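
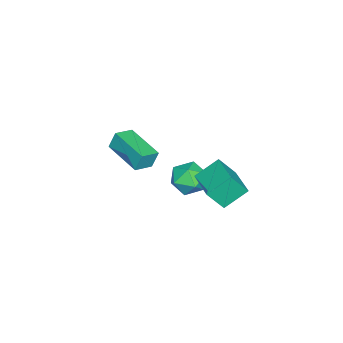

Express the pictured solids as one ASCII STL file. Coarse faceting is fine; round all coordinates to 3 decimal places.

solid 
facet normal -0.235 0.378 0.895
outer loop
vertex 0.349 0.74 -0.993
vertex -0.132 -0.149 -0.744
vertex 0.879 -0.027 -0.53
endloop
endfacet
facet normal 0.377 0.656 0.654
outer loop
vertex 0.349 0.74 -0.993
vertex 0.879 -0.027 -0.53
vertex 1.312 0.505 -1.313
endloop
endfacet
facet normal 0.245 0.969 0.027
outer loop
vertex 0.349 0.74 -0.993
vertex 1.312 0.505 -1.313
vertex 0.568 0.713 -2.011
endloop
endfacet
facet normal -0.449 0.885 -0.120
outer loop
vertex 0.349 0.74 -0.993
vertex 0.568 0.713 -2.011
vertex -0.325 0.308 -1.659
endloop
endfacet
facet normal -0.745 0.520 0.417
outer loop
vertex 0.349 0.74 -0.993
vertex -0.325 0.308 -1.659
vertex -0.132 -0.149 -0.744
endloop
endfacet
facet normal 0.833 0.118 0.541
outer loop
vertex 1.312 0.505 -1.313
vertex 0.879 -0.027 -0.53
vertex 1.425 -0.528 -1.261
endloop
endfacet
facet normal -0.157 -0.329 0.931
outer loop
vertex 0.879 -0.027 -0.53
vertex -0.132 -0.149 -0.744
vertex 0.532 -0.933 -0.909
endloop
endfacet
facet normal -0.982 -0.100 0.158
outer loop
vertex -0.132 -0.149 -0.744
vertex -0.325 0.308 -1.659
vertex -0.212 -0.725 -1.607
endloop
endfacet
facet normal -0.503 0.490 -0.712
outer loop
vertex -0.325 0.308 -1.659
vertex 0.568 0.713 -2.011
vertex 0.221 -0.193 -2.39
endloop
endfacet
facet normal 0.620 0.625 -0.475
outer loop
vertex 0.568 0.713 -2.011
vertex 1.312 0.505 -1.313
vertex 1.232 -0.071 -2.176
endloop
endfacet
facet normal 0.449 -0.885 0.120
outer loop
vertex 0.751 -0.96 -1.927
vertex 1.425 -0.528 -1.261
vertex 0.532 -0.933 -0.909
endloop
endfacet
facet normal -0.245 -0.969 -0.027
outer loop
vertex 0.751 -0.96 -1.927
vertex 0.532 -0.933 -0.909
vertex -0.212 -0.725 -1.607
endloop
endfacet
facet normal -0.377 -0.656 -0.654
outer loop
vertex 0.751 -0.96 -1.927
vertex -0.212 -0.725 -1.607
vertex 0.221 -0.193 -2.39
endloop
endfacet
facet normal 0.235 -0.378 -0.895
outer loop
vertex 0.751 -0.96 -1.927
vertex 0.221 -0.193 -2.39
vertex 1.232 -0.071 -2.176
endloop
endfacet
facet normal 0.745 -0.520 -0.417
outer loop
vertex 0.751 -0.96 -1.927
vertex 1.232 -0.071 -2.176
vertex 1.425 -0.528 -1.261
endloop
endfacet
facet normal 0.503 -0.490 0.712
outer loop
vertex 0.532 -0.933 -0.909
vertex 1.425 -0.528 -1.261
vertex 0.879 -0.027 -0.53
endloop
endfacet
facet normal -0.620 -0.625 0.475
outer loop
vertex -0.212 -0.725 -1.607
vertex 0.532 -0.933 -0.909
vertex -0.132 -0.149 -0.744
endloop
endfacet
facet normal -0.833 -0.118 -0.541
outer loop
vertex 0.221 -0.193 -2.39
vertex -0.212 -0.725 -1.607
vertex -0.325 0.308 -1.659
endloop
endfacet
facet normal 0.157 0.329 -0.931
outer loop
vertex 1.232 -0.071 -2.176
vertex 0.221 -0.193 -2.39
vertex 0.568 0.713 -2.011
endloop
endfacet
facet normal 0.982 0.100 -0.158
outer loop
vertex 1.425 -0.528 -1.261
vertex 1.232 -0.071 -2.176
vertex 1.312 0.505 -1.313
endloop
endfacet
facet normal -0.326 0.499 -0.803
outer loop
vertex -0.237 1.961 -1.006
vertex 1.193 3.126 -0.863
vertex 0.585 1.062 -1.898
endloop
endfacet
facet normal -0.773 -0.630 -0.078
outer loop
vertex 1.047 0.354 -0.757
vertex -0.237 1.961 -1.006
vertex 0.585 1.062 -1.898
endloop
endfacet
facet normal -0.326 0.499 -0.803
outer loop
vertex 0.585 1.062 -1.898
vertex 1.193 3.126 -0.863
vertex 2.015 2.226 -1.755
endloop
endfacet
facet normal 0.544 -0.596 -0.590
outer loop
vertex 2.015 2.226 -1.755
vertex 1.047 0.354 -0.757
vertex 0.585 1.062 -1.898
endloop
endfacet
facet normal -0.545 0.596 0.590
outer loop
vertex -0.237 1.961 -1.006
vertex 1.655 2.418 0.278
vertex 1.193 3.126 -0.863
endloop
endfacet
facet normal -0.773 -0.630 -0.077
outer loop
vertex 0.225 1.254 0.135
vertex -0.237 1.961 -1.006
vertex 1.047 0.354 -0.757
endloop
endfacet
facet normal -0.544 0.596 0.590
outer loop
vertex 0.225 1.254 0.135
vertex 1.655 2.418 0.278
vertex -0.237 1.961 -1.006
endloop
endfacet
facet normal 0.773 0.629 0.077
outer loop
vertex 1.193 3.126 -0.863
vertex 1.655 2.418 0.278
vertex 2.015 2.226 -1.755
endloop
endfacet
facet normal 0.545 -0.596 -0.590
outer loop
vertex 2.477 1.519 -0.614
vertex 1.047 0.354 -0.757
vertex 2.015 2.226 -1.755
endloop
endfacet
facet normal 0.773 0.630 0.077
outer loop
vertex 2.015 2.226 -1.755
vertex 1.655 2.418 0.278
vertex 2.477 1.519 -0.614
endloop
endfacet
facet normal 0.326 -0.499 0.803
outer loop
vertex 2.477 1.519 -0.614
vertex 0.225 1.254 0.135
vertex 1.047 0.354 -0.757
endloop
endfacet
facet normal 0.326 -0.499 0.803
outer loop
vertex 1.655 2.418 0.278
vertex 0.225 1.254 0.135
vertex 2.477 1.519 -0.614
endloop
endfacet
facet normal -0.858 0.437 -0.268
outer loop
vertex -1.908 -4.111 -0.881
vertex -0.833 -2.245 -1.281
vertex -1.752 -4.414 -1.874
endloop
endfacet
facet normal -0.491 -0.852 0.183
outer loop
vertex -0.807 -4.895 -1.579
vertex -1.908 -4.111 -0.881
vertex -1.752 -4.414 -1.874
endloop
endfacet
facet normal -0.858 0.437 -0.270
outer loop
vertex -1.752 -4.414 -1.874
vertex -0.833 -2.245 -1.281
vertex -0.676 -2.549 -2.274
endloop
endfacet
facet normal 0.148 -0.289 -0.946
outer loop
vertex -0.676 -2.549 -2.274
vertex -0.807 -4.895 -1.579
vertex -1.752 -4.414 -1.874
endloop
endfacet
facet normal -0.149 0.288 0.946
outer loop
vertex -1.908 -4.111 -0.881
vertex 0.112 -2.726 -0.986
vertex -0.833 -2.245 -1.281
endloop
endfacet
facet normal -0.490 -0.852 0.183
outer loop
vertex -0.964 -4.591 -0.586
vertex -1.908 -4.111 -0.881
vertex -0.807 -4.895 -1.579
endloop
endfacet
facet normal -0.149 0.289 0.946
outer loop
vertex -0.964 -4.591 -0.586
vertex 0.112 -2.726 -0.986
vertex -1.908 -4.111 -0.881
endloop
endfacet
facet normal 0.491 0.852 -0.183
outer loop
vertex -0.833 -2.245 -1.281
vertex 0.112 -2.726 -0.986
vertex -0.676 -2.549 -2.274
endloop
endfacet
facet normal 0.149 -0.289 -0.946
outer loop
vertex 0.268 -3.029 -1.979
vertex -0.807 -4.895 -1.579
vertex -0.676 -2.549 -2.274
endloop
endfacet
facet normal 0.490 0.852 -0.183
outer loop
vertex -0.676 -2.549 -2.274
vertex 0.112 -2.726 -0.986
vertex 0.268 -3.029 -1.979
endloop
endfacet
facet normal 0.858 -0.437 0.269
outer loop
vertex 0.268 -3.029 -1.979
vertex -0.964 -4.591 -0.586
vertex -0.807 -4.895 -1.579
endloop
endfacet
facet normal 0.858 -0.438 0.268
outer loop
vertex 0.112 -2.726 -0.986
vertex -0.964 -4.591 -0.586
vertex 0.268 -3.029 -1.979
endloop
endfacet

endsolid


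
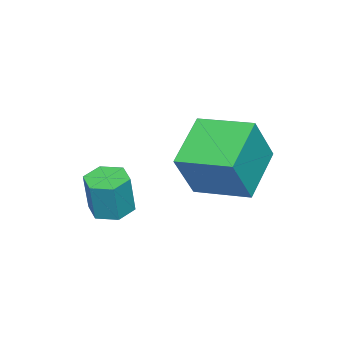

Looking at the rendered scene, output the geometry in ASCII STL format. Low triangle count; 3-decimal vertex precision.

solid 
facet normal -0.890 -0.033 0.456
outer loop
vertex 0.035 -0.667 3.3
vertex 0.097 1.334 3.565
vertex -0.881 -0.405 1.53
endloop
endfacet
facet normal -0.030 -0.991 -0.131
outer loop
vertex 1.023 -0.334 0.555
vertex 0.035 -0.667 3.3
vertex -0.881 -0.405 1.53
endloop
endfacet
facet normal -0.890 -0.033 0.456
outer loop
vertex -0.881 -0.405 1.53
vertex 0.097 1.334 3.565
vertex -0.819 1.597 1.795
endloop
endfacet
facet normal -0.456 0.131 -0.880
outer loop
vertex -0.819 1.597 1.795
vertex 1.023 -0.334 0.555
vertex -0.881 -0.405 1.53
endloop
endfacet
facet normal 0.456 -0.131 0.880
outer loop
vertex 0.035 -0.667 3.3
vertex 2.001 1.405 2.59
vertex 0.097 1.334 3.565
endloop
endfacet
facet normal -0.031 -0.991 -0.131
outer loop
vertex 1.939 -0.597 2.325
vertex 0.035 -0.667 3.3
vertex 1.023 -0.334 0.555
endloop
endfacet
facet normal 0.456 -0.131 0.880
outer loop
vertex 1.939 -0.597 2.325
vertex 2.001 1.405 2.59
vertex 0.035 -0.667 3.3
endloop
endfacet
facet normal 0.030 0.991 0.132
outer loop
vertex 0.097 1.334 3.565
vertex 2.001 1.405 2.59
vertex -0.819 1.597 1.795
endloop
endfacet
facet normal -0.456 0.131 -0.880
outer loop
vertex 1.085 1.667 0.82
vertex 1.023 -0.334 0.555
vertex -0.819 1.597 1.795
endloop
endfacet
facet normal 0.031 0.991 0.131
outer loop
vertex -0.819 1.597 1.795
vertex 2.001 1.405 2.59
vertex 1.085 1.667 0.82
endloop
endfacet
facet normal 0.890 0.033 -0.456
outer loop
vertex 1.085 1.667 0.82
vertex 1.939 -0.597 2.325
vertex 1.023 -0.334 0.555
endloop
endfacet
facet normal 0.890 0.033 -0.456
outer loop
vertex 2.001 1.405 2.59
vertex 1.939 -0.597 2.325
vertex 1.085 1.667 0.82
endloop
endfacet
facet normal -0.200 0.004 -0.980
outer loop
vertex 2.473 -3.073 -0.582
vertex 1.752 -2.847 -0.434
vertex 2.305 -2.323 -0.545
endloop
endfacet
facet normal 0.955 0.224 -0.194
outer loop
vertex 2.473 -3.073 -0.582
vertex 2.305 -2.323 -0.545
vertex 2.789 -3.079 0.966
endloop
endfacet
facet normal 0.955 0.224 -0.194
outer loop
vertex 2.789 -3.079 0.966
vertex 2.305 -2.323 -0.545
vertex 2.621 -2.329 1.004
endloop
endfacet
facet normal 0.200 -0.005 0.980
outer loop
vertex 2.789 -3.079 0.966
vertex 2.621 -2.329 1.004
vertex 2.068 -2.853 1.114
endloop
endfacet
facet normal -0.200 0.004 -0.980
outer loop
vertex 2.305 -2.323 -0.545
vertex 1.752 -2.847 -0.434
vertex 1.584 -2.096 -0.397
endloop
endfacet
facet normal 0.289 0.956 -0.055
outer loop
vertex 2.305 -2.323 -0.545
vertex 1.584 -2.096 -0.397
vertex 2.621 -2.329 1.004
endloop
endfacet
facet normal 0.289 0.956 -0.055
outer loop
vertex 2.621 -2.329 1.004
vertex 1.584 -2.096 -0.397
vertex 1.9 -2.103 1.151
endloop
endfacet
facet normal 0.199 -0.004 0.980
outer loop
vertex 2.621 -2.329 1.004
vertex 1.9 -2.103 1.151
vertex 2.068 -2.853 1.114
endloop
endfacet
facet normal -0.200 0.004 -0.980
outer loop
vertex 1.584 -2.096 -0.397
vertex 1.752 -2.847 -0.434
vertex 1.031 -2.621 -0.286
endloop
endfacet
facet normal -0.667 0.732 0.139
outer loop
vertex 1.584 -2.096 -0.397
vertex 1.031 -2.621 -0.286
vertex 1.9 -2.103 1.151
endloop
endfacet
facet normal -0.666 0.733 0.139
outer loop
vertex 1.9 -2.103 1.151
vertex 1.031 -2.621 -0.286
vertex 1.347 -2.627 1.262
endloop
endfacet
facet normal 0.200 -0.004 0.980
outer loop
vertex 1.9 -2.103 1.151
vertex 1.347 -2.627 1.262
vertex 2.068 -2.853 1.114
endloop
endfacet
facet normal -0.200 0.005 -0.980
outer loop
vertex 1.031 -2.621 -0.286
vertex 1.752 -2.847 -0.434
vertex 1.199 -3.371 -0.324
endloop
endfacet
facet normal -0.955 -0.224 0.194
outer loop
vertex 1.031 -2.621 -0.286
vertex 1.199 -3.371 -0.324
vertex 1.347 -2.627 1.262
endloop
endfacet
facet normal -0.955 -0.224 0.194
outer loop
vertex 1.347 -2.627 1.262
vertex 1.199 -3.371 -0.324
vertex 1.515 -3.377 1.225
endloop
endfacet
facet normal 0.200 -0.004 0.980
outer loop
vertex 1.347 -2.627 1.262
vertex 1.515 -3.377 1.225
vertex 2.068 -2.853 1.114
endloop
endfacet
facet normal -0.199 0.004 -0.980
outer loop
vertex 1.199 -3.371 -0.324
vertex 1.752 -2.847 -0.434
vertex 1.92 -3.597 -0.471
endloop
endfacet
facet normal -0.288 -0.956 0.055
outer loop
vertex 1.199 -3.371 -0.324
vertex 1.92 -3.597 -0.471
vertex 1.515 -3.377 1.225
endloop
endfacet
facet normal -0.290 -0.956 0.055
outer loop
vertex 1.515 -3.377 1.225
vertex 1.92 -3.597 -0.471
vertex 2.236 -3.604 1.077
endloop
endfacet
facet normal 0.200 -0.004 0.980
outer loop
vertex 1.515 -3.377 1.225
vertex 2.236 -3.604 1.077
vertex 2.068 -2.853 1.114
endloop
endfacet
facet normal -0.200 0.004 -0.980
outer loop
vertex 1.92 -3.597 -0.471
vertex 1.752 -2.847 -0.434
vertex 2.473 -3.073 -0.582
endloop
endfacet
facet normal 0.666 -0.733 -0.139
outer loop
vertex 1.92 -3.597 -0.471
vertex 2.473 -3.073 -0.582
vertex 2.236 -3.604 1.077
endloop
endfacet
facet normal 0.667 -0.732 -0.139
outer loop
vertex 2.236 -3.604 1.077
vertex 2.473 -3.073 -0.582
vertex 2.789 -3.079 0.966
endloop
endfacet
facet normal 0.200 -0.004 0.980
outer loop
vertex 2.236 -3.604 1.077
vertex 2.789 -3.079 0.966
vertex 2.068 -2.853 1.114
endloop
endfacet

endsolid


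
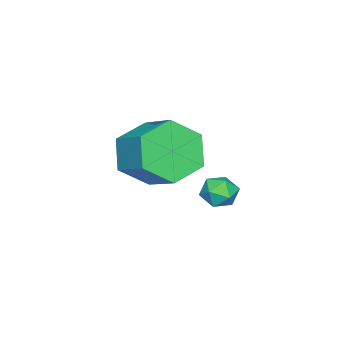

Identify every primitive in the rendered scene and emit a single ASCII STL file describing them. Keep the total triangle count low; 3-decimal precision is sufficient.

solid 
facet normal -0.519 0.466 0.717
outer loop
vertex -2.18 4.262 -1.591
vertex -2.362 3.695 -1.354
vertex -1.823 3.972 -1.144
endloop
endfacet
facet normal 0.046 0.854 0.517
outer loop
vertex -2.18 4.262 -1.591
vertex -1.823 3.972 -1.144
vertex -1.541 4.259 -1.643
endloop
endfacet
facet normal -0.010 0.983 -0.182
outer loop
vertex -2.18 4.262 -1.591
vertex -1.541 4.259 -1.643
vertex -1.905 4.159 -2.162
endloop
endfacet
facet normal -0.611 0.673 -0.416
outer loop
vertex -2.18 4.262 -1.591
vertex -1.905 4.159 -2.162
vertex -2.412 3.81 -1.982
endloop
endfacet
facet normal -0.925 0.355 0.139
outer loop
vertex -2.18 4.262 -1.591
vertex -2.412 3.81 -1.982
vertex -2.362 3.695 -1.354
endloop
endfacet
facet normal 0.632 0.461 0.623
outer loop
vertex -1.541 4.259 -1.643
vertex -1.823 3.972 -1.144
vertex -1.328 3.69 -1.438
endloop
endfacet
facet normal -0.283 -0.165 0.945
outer loop
vertex -1.823 3.972 -1.144
vertex -2.362 3.695 -1.354
vertex -1.835 3.341 -1.258
endloop
endfacet
facet normal -0.938 -0.347 0.011
outer loop
vertex -2.362 3.695 -1.354
vertex -2.412 3.81 -1.982
vertex -2.199 3.241 -1.777
endloop
endfacet
facet normal -0.431 0.168 -0.887
outer loop
vertex -2.412 3.81 -1.982
vertex -1.905 4.159 -2.162
vertex -1.917 3.528 -2.276
endloop
endfacet
facet normal 0.542 0.669 -0.509
outer loop
vertex -1.905 4.159 -2.162
vertex -1.541 4.259 -1.643
vertex -1.378 3.805 -2.066
endloop
endfacet
facet normal 0.611 -0.673 0.416
outer loop
vertex -1.56 3.238 -1.829
vertex -1.328 3.69 -1.438
vertex -1.835 3.341 -1.258
endloop
endfacet
facet normal 0.010 -0.983 0.182
outer loop
vertex -1.56 3.238 -1.829
vertex -1.835 3.341 -1.258
vertex -2.199 3.241 -1.777
endloop
endfacet
facet normal -0.046 -0.854 -0.517
outer loop
vertex -1.56 3.238 -1.829
vertex -2.199 3.241 -1.777
vertex -1.917 3.528 -2.276
endloop
endfacet
facet normal 0.519 -0.466 -0.717
outer loop
vertex -1.56 3.238 -1.829
vertex -1.917 3.528 -2.276
vertex -1.378 3.805 -2.066
endloop
endfacet
facet normal 0.925 -0.355 -0.139
outer loop
vertex -1.56 3.238 -1.829
vertex -1.378 3.805 -2.066
vertex -1.328 3.69 -1.438
endloop
endfacet
facet normal 0.431 -0.168 0.887
outer loop
vertex -1.835 3.341 -1.258
vertex -1.328 3.69 -1.438
vertex -1.823 3.972 -1.144
endloop
endfacet
facet normal -0.542 -0.669 0.509
outer loop
vertex -2.199 3.241 -1.777
vertex -1.835 3.341 -1.258
vertex -2.362 3.695 -1.354
endloop
endfacet
facet normal -0.632 -0.461 -0.623
outer loop
vertex -1.917 3.528 -2.276
vertex -2.199 3.241 -1.777
vertex -2.412 3.81 -1.982
endloop
endfacet
facet normal 0.283 0.165 -0.945
outer loop
vertex -1.378 3.805 -2.066
vertex -1.917 3.528 -2.276
vertex -1.905 4.159 -2.162
endloop
endfacet
facet normal 0.938 0.347 -0.011
outer loop
vertex -1.328 3.69 -1.438
vertex -1.378 3.805 -2.066
vertex -1.541 4.259 -1.643
endloop
endfacet
facet normal -0.425 -0.763 -0.486
outer loop
vertex 0.922 2.986 -0.133
vertex 0.45 2.659 0.793
vertex -0.064 3.362 0.139
endloop
endfacet
facet normal -0.023 0.546 -0.837
outer loop
vertex 0.922 2.986 -0.133
vertex -0.064 3.362 0.139
vertex 1.582 4.168 0.62
endloop
endfacet
facet normal -0.022 0.546 -0.838
outer loop
vertex 1.582 4.168 0.62
vertex -0.064 3.362 0.139
vertex 0.596 4.545 0.892
endloop
endfacet
facet normal 0.426 0.763 0.486
outer loop
vertex 1.582 4.168 0.62
vertex 0.596 4.545 0.892
vertex 1.11 3.841 1.547
endloop
endfacet
facet normal -0.425 -0.763 -0.486
outer loop
vertex -0.064 3.362 0.139
vertex 0.45 2.659 0.793
vertex -0.536 3.035 1.065
endloop
endfacet
facet normal -0.795 0.572 -0.203
outer loop
vertex -0.064 3.362 0.139
vertex -0.536 3.035 1.065
vertex 0.596 4.545 0.892
endloop
endfacet
facet normal -0.795 0.572 -0.203
outer loop
vertex 0.596 4.545 0.892
vertex -0.536 3.035 1.065
vertex 0.124 4.218 1.819
endloop
endfacet
facet normal 0.426 0.763 0.486
outer loop
vertex 0.596 4.545 0.892
vertex 0.124 4.218 1.819
vertex 1.11 3.841 1.547
endloop
endfacet
facet normal -0.425 -0.764 -0.486
outer loop
vertex -0.536 3.035 1.065
vertex 0.45 2.659 0.793
vertex -0.022 2.332 1.72
endloop
endfacet
facet normal -0.772 0.026 0.635
outer loop
vertex -0.536 3.035 1.065
vertex -0.022 2.332 1.72
vertex 0.124 4.218 1.819
endloop
endfacet
facet normal -0.772 0.026 0.635
outer loop
vertex 0.124 4.218 1.819
vertex -0.022 2.332 1.72
vertex 0.638 3.514 2.473
endloop
endfacet
facet normal 0.426 0.763 0.486
outer loop
vertex 0.124 4.218 1.819
vertex 0.638 3.514 2.473
vertex 1.11 3.841 1.547
endloop
endfacet
facet normal -0.426 -0.763 -0.486
outer loop
vertex -0.022 2.332 1.72
vertex 0.45 2.659 0.793
vertex 0.964 1.955 1.448
endloop
endfacet
facet normal 0.022 -0.546 0.838
outer loop
vertex -0.022 2.332 1.72
vertex 0.964 1.955 1.448
vertex 0.638 3.514 2.473
endloop
endfacet
facet normal 0.023 -0.546 0.838
outer loop
vertex 0.638 3.514 2.473
vertex 0.964 1.955 1.448
vertex 1.624 3.138 2.201
endloop
endfacet
facet normal 0.425 0.763 0.486
outer loop
vertex 0.638 3.514 2.473
vertex 1.624 3.138 2.201
vertex 1.11 3.841 1.547
endloop
endfacet
facet normal -0.426 -0.763 -0.486
outer loop
vertex 0.964 1.955 1.448
vertex 0.45 2.659 0.793
vertex 1.436 2.282 0.521
endloop
endfacet
facet normal 0.795 -0.572 0.203
outer loop
vertex 0.964 1.955 1.448
vertex 1.436 2.282 0.521
vertex 1.624 3.138 2.201
endloop
endfacet
facet normal 0.794 -0.572 0.203
outer loop
vertex 1.624 3.138 2.201
vertex 1.436 2.282 0.521
vertex 2.096 3.465 1.275
endloop
endfacet
facet normal 0.425 0.763 0.486
outer loop
vertex 1.624 3.138 2.201
vertex 2.096 3.465 1.275
vertex 1.11 3.841 1.547
endloop
endfacet
facet normal -0.426 -0.763 -0.486
outer loop
vertex 1.436 2.282 0.521
vertex 0.45 2.659 0.793
vertex 0.922 2.986 -0.133
endloop
endfacet
facet normal 0.772 -0.026 -0.635
outer loop
vertex 1.436 2.282 0.521
vertex 0.922 2.986 -0.133
vertex 2.096 3.465 1.275
endloop
endfacet
facet normal 0.772 -0.027 -0.635
outer loop
vertex 2.096 3.465 1.275
vertex 0.922 2.986 -0.133
vertex 1.582 4.168 0.62
endloop
endfacet
facet normal 0.425 0.764 0.486
outer loop
vertex 2.096 3.465 1.275
vertex 1.582 4.168 0.62
vertex 1.11 3.841 1.547
endloop
endfacet

endsolid


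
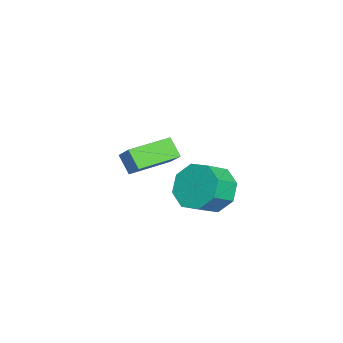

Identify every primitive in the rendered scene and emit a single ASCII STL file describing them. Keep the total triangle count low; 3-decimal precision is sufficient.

solid 
facet normal -0.558 -0.496 -0.665
outer loop
vertex -2.109 -3.821 1.694
vertex -3.332 -2.544 1.767
vertex -1.681 -3.373 1.001
endloop
endfacet
facet normal 0.691 -0.722 -0.040
outer loop
vertex -1.168 -2.916 1.613
vertex -2.109 -3.821 1.694
vertex -1.681 -3.373 1.001
endloop
endfacet
facet normal -0.558 -0.496 -0.666
outer loop
vertex -1.681 -3.373 1.001
vertex -3.332 -2.544 1.767
vertex -2.904 -2.095 1.074
endloop
endfacet
facet normal 0.460 0.482 -0.746
outer loop
vertex -2.904 -2.095 1.074
vertex -1.168 -2.916 1.613
vertex -1.681 -3.373 1.001
endloop
endfacet
facet normal -0.459 -0.483 0.746
outer loop
vertex -2.109 -3.821 1.694
vertex -2.819 -2.087 2.379
vertex -3.332 -2.544 1.767
endloop
endfacet
facet normal 0.691 -0.722 -0.041
outer loop
vertex -1.596 -3.365 2.306
vertex -2.109 -3.821 1.694
vertex -1.168 -2.916 1.613
endloop
endfacet
facet normal -0.460 -0.483 0.745
outer loop
vertex -1.596 -3.365 2.306
vertex -2.819 -2.087 2.379
vertex -2.109 -3.821 1.694
endloop
endfacet
facet normal -0.691 0.722 0.041
outer loop
vertex -3.332 -2.544 1.767
vertex -2.819 -2.087 2.379
vertex -2.904 -2.095 1.074
endloop
endfacet
facet normal 0.460 0.483 -0.745
outer loop
vertex -2.391 -1.639 1.686
vertex -1.168 -2.916 1.613
vertex -2.904 -2.095 1.074
endloop
endfacet
facet normal -0.690 0.722 0.041
outer loop
vertex -2.904 -2.095 1.074
vertex -2.819 -2.087 2.379
vertex -2.391 -1.639 1.686
endloop
endfacet
facet normal 0.558 0.496 0.666
outer loop
vertex -2.391 -1.639 1.686
vertex -1.596 -3.365 2.306
vertex -1.168 -2.916 1.613
endloop
endfacet
facet normal 0.558 0.496 0.665
outer loop
vertex -2.819 -2.087 2.379
vertex -1.596 -3.365 2.306
vertex -2.391 -1.639 1.686
endloop
endfacet
facet normal -0.683 0.515 -0.517
outer loop
vertex 1.377 -0.298 1.388
vertex 1.045 0.098 2.221
vertex 1.728 0.342 1.562
endloop
endfacet
facet normal 0.561 -0.084 -0.824
outer loop
vertex 1.377 -0.298 1.388
vertex 1.728 0.342 1.562
vertex 2.088 -0.834 1.927
endloop
endfacet
facet normal 0.560 -0.084 -0.824
outer loop
vertex 2.088 -0.834 1.927
vertex 1.728 0.342 1.562
vertex 2.439 -0.194 2.1
endloop
endfacet
facet normal 0.683 -0.515 0.518
outer loop
vertex 2.088 -0.834 1.927
vertex 2.439 -0.194 2.1
vertex 1.755 -0.438 2.759
endloop
endfacet
facet normal -0.683 0.515 -0.518
outer loop
vertex 1.728 0.342 1.562
vertex 1.045 0.098 2.221
vertex 1.678 0.839 2.122
endloop
endfacet
facet normal 0.727 0.544 -0.418
outer loop
vertex 1.728 0.342 1.562
vertex 1.678 0.839 2.122
vertex 2.439 -0.194 2.1
endloop
endfacet
facet normal 0.727 0.544 -0.418
outer loop
vertex 2.439 -0.194 2.1
vertex 1.678 0.839 2.122
vertex 2.389 0.303 2.66
endloop
endfacet
facet normal 0.683 -0.515 0.518
outer loop
vertex 2.439 -0.194 2.1
vertex 2.389 0.303 2.66
vertex 1.755 -0.438 2.759
endloop
endfacet
facet normal -0.683 0.515 -0.518
outer loop
vertex 1.678 0.839 2.122
vertex 1.045 0.098 2.221
vertex 1.258 0.902 2.739
endloop
endfacet
facet normal 0.468 0.853 0.231
outer loop
vertex 1.678 0.839 2.122
vertex 1.258 0.902 2.739
vertex 2.389 0.303 2.66
endloop
endfacet
facet normal 0.468 0.853 0.232
outer loop
vertex 2.389 0.303 2.66
vertex 1.258 0.902 2.739
vertex 1.968 0.366 3.278
endloop
endfacet
facet normal 0.683 -0.515 0.518
outer loop
vertex 2.389 0.303 2.66
vertex 1.968 0.366 3.278
vertex 1.755 -0.438 2.759
endloop
endfacet
facet normal -0.683 0.515 -0.518
outer loop
vertex 1.258 0.902 2.739
vertex 1.045 0.098 2.221
vertex 0.712 0.494 3.053
endloop
endfacet
facet normal -0.066 0.663 0.746
outer loop
vertex 1.258 0.902 2.739
vertex 0.712 0.494 3.053
vertex 1.968 0.366 3.278
endloop
endfacet
facet normal -0.066 0.663 0.746
outer loop
vertex 1.968 0.366 3.278
vertex 0.712 0.494 3.053
vertex 1.423 -0.042 3.592
endloop
endfacet
facet normal 0.684 -0.515 0.517
outer loop
vertex 1.968 0.366 3.278
vertex 1.423 -0.042 3.592
vertex 1.755 -0.438 2.759
endloop
endfacet
facet normal -0.683 0.515 -0.518
outer loop
vertex 0.712 0.494 3.053
vertex 1.045 0.098 2.221
vertex 0.361 -0.146 2.88
endloop
endfacet
facet normal -0.561 0.085 0.824
outer loop
vertex 0.712 0.494 3.053
vertex 0.361 -0.146 2.88
vertex 1.423 -0.042 3.592
endloop
endfacet
facet normal -0.561 0.083 0.824
outer loop
vertex 1.423 -0.042 3.592
vertex 0.361 -0.146 2.88
vertex 1.072 -0.682 3.418
endloop
endfacet
facet normal 0.683 -0.515 0.517
outer loop
vertex 1.423 -0.042 3.592
vertex 1.072 -0.682 3.418
vertex 1.755 -0.438 2.759
endloop
endfacet
facet normal -0.683 0.515 -0.518
outer loop
vertex 0.361 -0.146 2.88
vertex 1.045 0.098 2.221
vertex 0.411 -0.643 2.32
endloop
endfacet
facet normal -0.727 -0.544 0.418
outer loop
vertex 0.361 -0.146 2.88
vertex 0.411 -0.643 2.32
vertex 1.072 -0.682 3.418
endloop
endfacet
facet normal -0.727 -0.544 0.418
outer loop
vertex 1.072 -0.682 3.418
vertex 0.411 -0.643 2.32
vertex 1.122 -1.179 2.858
endloop
endfacet
facet normal 0.683 -0.515 0.518
outer loop
vertex 1.072 -0.682 3.418
vertex 1.122 -1.179 2.858
vertex 1.755 -0.438 2.759
endloop
endfacet
facet normal -0.683 0.515 -0.518
outer loop
vertex 0.411 -0.643 2.32
vertex 1.045 0.098 2.221
vertex 0.832 -0.706 1.702
endloop
endfacet
facet normal -0.468 -0.853 -0.232
outer loop
vertex 0.411 -0.643 2.32
vertex 0.832 -0.706 1.702
vertex 1.122 -1.179 2.858
endloop
endfacet
facet normal -0.468 -0.853 -0.232
outer loop
vertex 1.122 -1.179 2.858
vertex 0.832 -0.706 1.702
vertex 1.542 -1.242 2.241
endloop
endfacet
facet normal 0.683 -0.515 0.518
outer loop
vertex 1.122 -1.179 2.858
vertex 1.542 -1.242 2.241
vertex 1.755 -0.438 2.759
endloop
endfacet
facet normal -0.684 0.515 -0.517
outer loop
vertex 0.832 -0.706 1.702
vertex 1.045 0.098 2.221
vertex 1.377 -0.298 1.388
endloop
endfacet
facet normal 0.066 -0.663 -0.746
outer loop
vertex 0.832 -0.706 1.702
vertex 1.377 -0.298 1.388
vertex 1.542 -1.242 2.241
endloop
endfacet
facet normal 0.066 -0.663 -0.746
outer loop
vertex 1.542 -1.242 2.241
vertex 1.377 -0.298 1.388
vertex 2.088 -0.834 1.927
endloop
endfacet
facet normal 0.683 -0.515 0.518
outer loop
vertex 1.542 -1.242 2.241
vertex 2.088 -0.834 1.927
vertex 1.755 -0.438 2.759
endloop
endfacet

endsolid


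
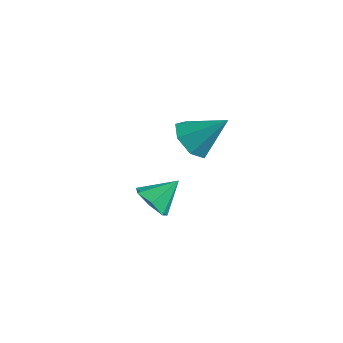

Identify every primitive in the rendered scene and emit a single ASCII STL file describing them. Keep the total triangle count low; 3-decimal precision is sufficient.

solid 
facet normal -0.327 -0.731 -0.599
outer loop
vertex -2.517 -5.033 -1.809
vertex -2.898 -4.486 -2.269
vertex -2.141 -4.767 -2.339
endloop
endfacet
facet normal 0.840 -0.147 0.522
outer loop
vertex -2.517 -5.033 -1.809
vertex -2.141 -4.767 -2.339
vertex -2.462 -3.514 -1.471
endloop
endfacet
facet normal -0.326 -0.730 -0.601
outer loop
vertex -2.141 -4.767 -2.339
vertex -2.898 -4.486 -2.269
vertex -2.334 -4.288 -2.816
endloop
endfacet
facet normal 0.950 0.301 -0.083
outer loop
vertex -2.141 -4.767 -2.339
vertex -2.334 -4.288 -2.816
vertex -2.462 -3.514 -1.471
endloop
endfacet
facet normal -0.326 -0.730 -0.600
outer loop
vertex -2.334 -4.288 -2.816
vertex -2.898 -4.486 -2.269
vertex -2.952 -3.959 -2.881
endloop
endfacet
facet normal 0.462 0.787 -0.409
outer loop
vertex -2.334 -4.288 -2.816
vertex -2.952 -3.959 -2.881
vertex -2.462 -3.514 -1.471
endloop
endfacet
facet normal -0.327 -0.730 -0.600
outer loop
vertex -2.952 -3.959 -2.881
vertex -2.898 -4.486 -2.269
vertex -3.528 -4.026 -2.485
endloop
endfacet
facet normal -0.254 0.944 -0.210
outer loop
vertex -2.952 -3.959 -2.881
vertex -3.528 -4.026 -2.485
vertex -2.462 -3.514 -1.471
endloop
endfacet
facet normal -0.328 -0.730 -0.599
outer loop
vertex -3.528 -4.026 -2.485
vertex -2.898 -4.486 -2.269
vertex -3.63 -4.439 -1.926
endloop
endfacet
facet normal -0.661 0.656 0.364
outer loop
vertex -3.528 -4.026 -2.485
vertex -3.63 -4.439 -1.926
vertex -2.462 -3.514 -1.471
endloop
endfacet
facet normal -0.328 -0.730 -0.599
outer loop
vertex -3.63 -4.439 -1.926
vertex -2.898 -4.486 -2.269
vertex -3.18 -4.888 -1.625
endloop
endfacet
facet normal -0.452 0.138 0.881
outer loop
vertex -3.63 -4.439 -1.926
vertex -3.18 -4.888 -1.625
vertex -2.462 -3.514 -1.471
endloop
endfacet
facet normal -0.326 -0.731 -0.599
outer loop
vertex -3.18 -4.888 -1.625
vertex -2.898 -4.486 -2.269
vertex -2.517 -5.033 -1.809
endloop
endfacet
facet normal 0.216 -0.220 0.951
outer loop
vertex -3.18 -4.888 -1.625
vertex -2.517 -5.033 -1.809
vertex -2.462 -3.514 -1.471
endloop
endfacet
facet normal -0.598 -0.439 -0.671
outer loop
vertex -0.913 -4.771 1.766
vertex -1.427 -4.068 1.764
vertex -0.738 -4.238 1.261
endloop
endfacet
facet normal 0.951 -0.310 0.002
outer loop
vertex -0.913 -4.771 1.766
vertex -0.738 -4.238 1.261
vertex -0.453 -3.352 2.856
endloop
endfacet
facet normal -0.598 -0.440 -0.670
outer loop
vertex -0.738 -4.238 1.261
vertex -1.427 -4.068 1.764
vertex -1.081 -3.578 1.134
endloop
endfacet
facet normal 0.854 0.375 -0.361
outer loop
vertex -0.738 -4.238 1.261
vertex -1.081 -3.578 1.134
vertex -0.453 -3.352 2.856
endloop
endfacet
facet normal -0.597 -0.440 -0.670
outer loop
vertex -1.081 -3.578 1.134
vertex -1.427 -4.068 1.764
vertex -1.685 -3.287 1.481
endloop
endfacet
facet normal 0.310 0.922 -0.234
outer loop
vertex -1.081 -3.578 1.134
vertex -1.685 -3.287 1.481
vertex -0.453 -3.352 2.856
endloop
endfacet
facet normal -0.597 -0.440 -0.671
outer loop
vertex -1.685 -3.287 1.481
vertex -1.427 -4.068 1.764
vertex -2.095 -3.585 2.041
endloop
endfacet
facet normal -0.273 0.918 0.288
outer loop
vertex -1.685 -3.287 1.481
vertex -2.095 -3.585 2.041
vertex -0.453 -3.352 2.856
endloop
endfacet
facet normal -0.597 -0.440 -0.671
outer loop
vertex -2.095 -3.585 2.041
vertex -1.427 -4.068 1.764
vertex -2.001 -4.247 2.392
endloop
endfacet
facet normal -0.455 0.366 0.812
outer loop
vertex -2.095 -3.585 2.041
vertex -2.001 -4.247 2.392
vertex -0.453 -3.352 2.856
endloop
endfacet
facet normal -0.597 -0.440 -0.671
outer loop
vertex -2.001 -4.247 2.392
vertex -1.427 -4.068 1.764
vertex -1.476 -4.774 2.27
endloop
endfacet
facet normal -0.099 -0.317 0.943
outer loop
vertex -2.001 -4.247 2.392
vertex -1.476 -4.774 2.27
vertex -0.453 -3.352 2.856
endloop
endfacet
facet normal -0.598 -0.439 -0.671
outer loop
vertex -1.476 -4.774 2.27
vertex -1.427 -4.068 1.764
vertex -0.913 -4.771 1.766
endloop
endfacet
facet normal 0.526 -0.619 0.584
outer loop
vertex -1.476 -4.774 2.27
vertex -0.913 -4.771 1.766
vertex -0.453 -3.352 2.856
endloop
endfacet

endsolid


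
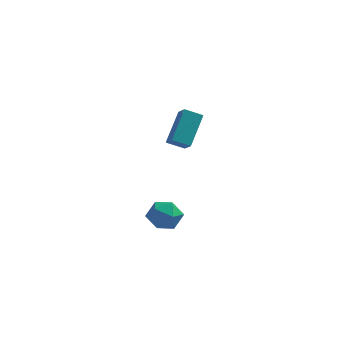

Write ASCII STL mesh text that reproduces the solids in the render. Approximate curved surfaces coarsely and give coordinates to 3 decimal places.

solid 
facet normal -0.876 -0.211 0.434
outer loop
vertex 2.007 1.942 2.776
vertex 2.333 3.338 4.112
vertex 1.617 2.517 2.269
endloop
endfacet
facet normal -0.166 -0.713 -0.681
outer loop
vertex 2.467 2.722 1.848
vertex 2.007 1.942 2.776
vertex 1.617 2.517 2.269
endloop
endfacet
facet normal -0.876 -0.211 0.434
outer loop
vertex 1.617 2.517 2.269
vertex 2.333 3.338 4.112
vertex 1.943 3.914 3.605
endloop
endfacet
facet normal -0.453 0.669 -0.589
outer loop
vertex 1.943 3.914 3.605
vertex 2.467 2.722 1.848
vertex 1.617 2.517 2.269
endloop
endfacet
facet normal 0.453 -0.669 0.589
outer loop
vertex 2.007 1.942 2.776
vertex 3.183 3.543 3.691
vertex 2.333 3.338 4.112
endloop
endfacet
facet normal -0.167 -0.713 -0.682
outer loop
vertex 2.857 2.146 2.355
vertex 2.007 1.942 2.776
vertex 2.467 2.722 1.848
endloop
endfacet
facet normal 0.453 -0.669 0.589
outer loop
vertex 2.857 2.146 2.355
vertex 3.183 3.543 3.691
vertex 2.007 1.942 2.776
endloop
endfacet
facet normal 0.166 0.712 0.682
outer loop
vertex 2.333 3.338 4.112
vertex 3.183 3.543 3.691
vertex 1.943 3.914 3.605
endloop
endfacet
facet normal -0.452 0.669 -0.589
outer loop
vertex 2.793 4.118 3.184
vertex 2.467 2.722 1.848
vertex 1.943 3.914 3.605
endloop
endfacet
facet normal 0.166 0.713 0.681
outer loop
vertex 1.943 3.914 3.605
vertex 3.183 3.543 3.691
vertex 2.793 4.118 3.184
endloop
endfacet
facet normal 0.876 0.211 -0.434
outer loop
vertex 2.793 4.118 3.184
vertex 2.857 2.146 2.355
vertex 2.467 2.722 1.848
endloop
endfacet
facet normal 0.876 0.211 -0.434
outer loop
vertex 3.183 3.543 3.691
vertex 2.857 2.146 2.355
vertex 2.793 4.118 3.184
endloop
endfacet
facet normal 0.037 0.926 -0.376
outer loop
vertex 2.928 -2.18 -0.09
vertex 2.104 -2.022 0.218
vertex 2.814 -1.842 0.73
endloop
endfacet
facet normal 0.688 0.699 -0.193
outer loop
vertex 2.928 -2.18 -0.09
vertex 2.814 -1.842 0.73
vertex 3.424 -2.481 0.59
endloop
endfacet
facet normal 0.824 0.100 -0.557
outer loop
vertex 2.928 -2.18 -0.09
vertex 3.424 -2.481 0.59
vertex 3.09 -3.055 -0.008
endloop
endfacet
facet normal 0.257 -0.043 -0.965
outer loop
vertex 2.928 -2.18 -0.09
vertex 3.09 -3.055 -0.008
vertex 2.274 -2.771 -0.238
endloop
endfacet
facet normal -0.229 0.468 -0.854
outer loop
vertex 2.928 -2.18 -0.09
vertex 2.274 -2.771 -0.238
vertex 2.104 -2.022 0.218
endloop
endfacet
facet normal 0.678 0.537 0.503
outer loop
vertex 3.424 -2.481 0.59
vertex 2.814 -1.842 0.73
vertex 2.906 -2.509 1.318
endloop
endfacet
facet normal -0.377 0.903 0.205
outer loop
vertex 2.814 -1.842 0.73
vertex 2.104 -2.022 0.218
vertex 2.09 -2.225 1.088
endloop
endfacet
facet normal -0.807 0.163 -0.568
outer loop
vertex 2.104 -2.022 0.218
vertex 2.274 -2.771 -0.238
vertex 1.756 -2.799 0.49
endloop
endfacet
facet normal -0.020 -0.663 -0.749
outer loop
vertex 2.274 -2.771 -0.238
vertex 3.09 -3.055 -0.008
vertex 2.366 -3.438 0.35
endloop
endfacet
facet normal 0.898 -0.432 -0.086
outer loop
vertex 3.09 -3.055 -0.008
vertex 3.424 -2.481 0.59
vertex 3.076 -3.258 0.862
endloop
endfacet
facet normal -0.257 0.043 0.965
outer loop
vertex 2.252 -3.1 1.17
vertex 2.906 -2.509 1.318
vertex 2.09 -2.225 1.088
endloop
endfacet
facet normal -0.824 -0.100 0.557
outer loop
vertex 2.252 -3.1 1.17
vertex 2.09 -2.225 1.088
vertex 1.756 -2.799 0.49
endloop
endfacet
facet normal -0.688 -0.699 0.193
outer loop
vertex 2.252 -3.1 1.17
vertex 1.756 -2.799 0.49
vertex 2.366 -3.438 0.35
endloop
endfacet
facet normal -0.037 -0.926 0.376
outer loop
vertex 2.252 -3.1 1.17
vertex 2.366 -3.438 0.35
vertex 3.076 -3.258 0.862
endloop
endfacet
facet normal 0.229 -0.468 0.854
outer loop
vertex 2.252 -3.1 1.17
vertex 3.076 -3.258 0.862
vertex 2.906 -2.509 1.318
endloop
endfacet
facet normal 0.020 0.663 0.749
outer loop
vertex 2.09 -2.225 1.088
vertex 2.906 -2.509 1.318
vertex 2.814 -1.842 0.73
endloop
endfacet
facet normal -0.898 0.432 0.086
outer loop
vertex 1.756 -2.799 0.49
vertex 2.09 -2.225 1.088
vertex 2.104 -2.022 0.218
endloop
endfacet
facet normal -0.678 -0.537 -0.503
outer loop
vertex 2.366 -3.438 0.35
vertex 1.756 -2.799 0.49
vertex 2.274 -2.771 -0.238
endloop
endfacet
facet normal 0.377 -0.903 -0.205
outer loop
vertex 3.076 -3.258 0.862
vertex 2.366 -3.438 0.35
vertex 3.09 -3.055 -0.008
endloop
endfacet
facet normal 0.807 -0.163 0.568
outer loop
vertex 2.906 -2.509 1.318
vertex 3.076 -3.258 0.862
vertex 3.424 -2.481 0.59
endloop
endfacet

endsolid


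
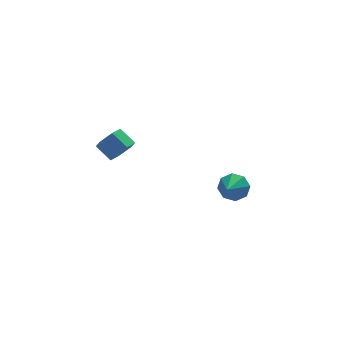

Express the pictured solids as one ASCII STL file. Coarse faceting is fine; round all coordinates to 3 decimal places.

solid 
facet normal 0.470 0.734 -0.490
outer loop
vertex 4.058 0.505 -3.863
vertex 3.282 0.871 -4.058
vertex 3.856 0.946 -3.396
endloop
endfacet
facet normal 0.507 -0.506 0.698
outer loop
vertex 4.058 0.505 -3.863
vertex 3.856 0.946 -3.396
vertex 2.578 -0.231 -3.322
endloop
endfacet
facet normal 0.469 0.735 -0.490
outer loop
vertex 3.856 0.946 -3.396
vertex 3.282 0.871 -4.058
vertex 3.318 1.343 -3.316
endloop
endfacet
facet normal 0.108 -0.054 0.993
outer loop
vertex 3.856 0.946 -3.396
vertex 3.318 1.343 -3.316
vertex 2.578 -0.231 -3.322
endloop
endfacet
facet normal 0.468 0.735 -0.490
outer loop
vertex 3.318 1.343 -3.316
vertex 3.282 0.871 -4.058
vertex 2.758 1.463 -3.671
endloop
endfacet
facet normal -0.487 0.226 0.844
outer loop
vertex 3.318 1.343 -3.316
vertex 2.758 1.463 -3.671
vertex 2.578 -0.231 -3.322
endloop
endfacet
facet normal 0.469 0.735 -0.490
outer loop
vertex 2.758 1.463 -3.671
vertex 3.282 0.871 -4.058
vertex 2.505 1.237 -4.252
endloop
endfacet
facet normal -0.926 0.168 0.338
outer loop
vertex 2.758 1.463 -3.671
vertex 2.505 1.237 -4.252
vertex 2.578 -0.231 -3.322
endloop
endfacet
facet normal 0.469 0.735 -0.490
outer loop
vertex 2.505 1.237 -4.252
vertex 3.282 0.871 -4.058
vertex 2.707 0.796 -4.72
endloop
endfacet
facet normal -0.954 -0.193 -0.230
outer loop
vertex 2.505 1.237 -4.252
vertex 2.707 0.796 -4.72
vertex 2.578 -0.231 -3.322
endloop
endfacet
facet normal 0.469 0.734 -0.491
outer loop
vertex 2.707 0.796 -4.72
vertex 3.282 0.871 -4.058
vertex 3.245 0.399 -4.8
endloop
endfacet
facet normal -0.554 -0.645 -0.525
outer loop
vertex 2.707 0.796 -4.72
vertex 3.245 0.399 -4.8
vertex 2.578 -0.231 -3.322
endloop
endfacet
facet normal 0.468 0.735 -0.491
outer loop
vertex 3.245 0.399 -4.8
vertex 3.282 0.871 -4.058
vertex 3.805 0.279 -4.445
endloop
endfacet
facet normal 0.040 -0.926 -0.376
outer loop
vertex 3.245 0.399 -4.8
vertex 3.805 0.279 -4.445
vertex 2.578 -0.231 -3.322
endloop
endfacet
facet normal 0.470 0.735 -0.489
outer loop
vertex 3.805 0.279 -4.445
vertex 3.282 0.871 -4.058
vertex 4.058 0.505 -3.863
endloop
endfacet
facet normal 0.479 -0.868 0.129
outer loop
vertex 3.805 0.279 -4.445
vertex 4.058 0.505 -3.863
vertex 2.578 -0.231 -3.322
endloop
endfacet
facet normal 0.501 -0.652 -0.570
outer loop
vertex -2.519 -1.563 2.171
vertex -3.152 -1.641 1.704
vertex -2.611 -1.087 1.546
endloop
endfacet
facet normal 0.857 0.463 0.226
outer loop
vertex -2.519 -1.563 2.171
vertex -2.611 -1.087 1.546
vertex -3.076 -0.84 2.803
endloop
endfacet
facet normal 0.857 0.462 0.226
outer loop
vertex -3.076 -0.84 2.803
vertex -2.611 -1.087 1.546
vertex -3.168 -0.364 2.179
endloop
endfacet
facet normal -0.502 0.650 0.570
outer loop
vertex -3.076 -0.84 2.803
vertex -3.168 -0.364 2.179
vertex -3.708 -0.919 2.336
endloop
endfacet
facet normal 0.501 -0.652 -0.570
outer loop
vertex -2.611 -1.087 1.546
vertex -3.152 -1.641 1.704
vertex -3.244 -1.166 1.08
endloop
endfacet
facet normal 0.327 0.752 -0.572
outer loop
vertex -2.611 -1.087 1.546
vertex -3.244 -1.166 1.08
vertex -3.168 -0.364 2.179
endloop
endfacet
facet normal 0.328 0.752 -0.572
outer loop
vertex -3.168 -0.364 2.179
vertex -3.244 -1.166 1.08
vertex -3.8 -0.443 1.712
endloop
endfacet
facet normal -0.502 0.650 0.570
outer loop
vertex -3.168 -0.364 2.179
vertex -3.8 -0.443 1.712
vertex -3.708 -0.919 2.336
endloop
endfacet
facet normal 0.502 -0.651 -0.569
outer loop
vertex -3.244 -1.166 1.08
vertex -3.152 -1.641 1.704
vertex -3.784 -1.72 1.237
endloop
endfacet
facet normal -0.529 0.290 -0.797
outer loop
vertex -3.244 -1.166 1.08
vertex -3.784 -1.72 1.237
vertex -3.8 -0.443 1.712
endloop
endfacet
facet normal -0.529 0.290 -0.798
outer loop
vertex -3.8 -0.443 1.712
vertex -3.784 -1.72 1.237
vertex -4.341 -0.997 1.869
endloop
endfacet
facet normal -0.501 0.651 0.570
outer loop
vertex -3.8 -0.443 1.712
vertex -4.341 -0.997 1.869
vertex -3.708 -0.919 2.336
endloop
endfacet
facet normal 0.502 -0.650 -0.570
outer loop
vertex -3.784 -1.72 1.237
vertex -3.152 -1.641 1.704
vertex -3.692 -2.196 1.861
endloop
endfacet
facet normal -0.857 -0.462 -0.226
outer loop
vertex -3.784 -1.72 1.237
vertex -3.692 -2.196 1.861
vertex -4.341 -0.997 1.869
endloop
endfacet
facet normal -0.857 -0.463 -0.226
outer loop
vertex -4.341 -0.997 1.869
vertex -3.692 -2.196 1.861
vertex -4.249 -1.473 2.494
endloop
endfacet
facet normal -0.501 0.652 0.570
outer loop
vertex -4.341 -0.997 1.869
vertex -4.249 -1.473 2.494
vertex -3.708 -0.919 2.336
endloop
endfacet
facet normal 0.502 -0.650 -0.570
outer loop
vertex -3.692 -2.196 1.861
vertex -3.152 -1.641 1.704
vertex -3.06 -2.117 2.328
endloop
endfacet
facet normal -0.328 -0.753 0.571
outer loop
vertex -3.692 -2.196 1.861
vertex -3.06 -2.117 2.328
vertex -4.249 -1.473 2.494
endloop
endfacet
facet normal -0.327 -0.752 0.572
outer loop
vertex -4.249 -1.473 2.494
vertex -3.06 -2.117 2.328
vertex -3.616 -1.394 2.96
endloop
endfacet
facet normal -0.501 0.652 0.570
outer loop
vertex -4.249 -1.473 2.494
vertex -3.616 -1.394 2.96
vertex -3.708 -0.919 2.336
endloop
endfacet
facet normal 0.501 -0.651 -0.570
outer loop
vertex -3.06 -2.117 2.328
vertex -3.152 -1.641 1.704
vertex -2.519 -1.563 2.171
endloop
endfacet
facet normal 0.529 -0.290 0.797
outer loop
vertex -3.06 -2.117 2.328
vertex -2.519 -1.563 2.171
vertex -3.616 -1.394 2.96
endloop
endfacet
facet normal 0.529 -0.290 0.798
outer loop
vertex -3.616 -1.394 2.96
vertex -2.519 -1.563 2.171
vertex -3.076 -0.84 2.803
endloop
endfacet
facet normal -0.502 0.651 0.569
outer loop
vertex -3.616 -1.394 2.96
vertex -3.076 -0.84 2.803
vertex -3.708 -0.919 2.336
endloop
endfacet

endsolid


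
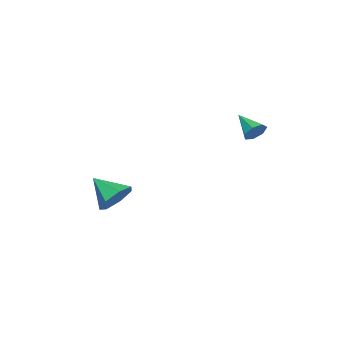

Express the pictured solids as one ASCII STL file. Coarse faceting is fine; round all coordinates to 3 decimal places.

solid 
facet normal 0.306 0.782 -0.542
outer loop
vertex 0.371 -1.505 -3.064
vertex -0.057 -1.796 -3.726
vertex -0.319 -1.275 -3.122
endloop
endfacet
facet normal -0.051 0.097 0.994
outer loop
vertex 0.371 -1.505 -3.064
vertex -0.319 -1.275 -3.122
vertex -0.483 -2.884 -2.974
endloop
endfacet
facet normal 0.306 0.782 -0.542
outer loop
vertex -0.319 -1.275 -3.122
vertex -0.057 -1.796 -3.726
vertex -0.811 -1.437 -3.634
endloop
endfacet
facet normal -0.735 0.136 0.664
outer loop
vertex -0.319 -1.275 -3.122
vertex -0.811 -1.437 -3.634
vertex -0.483 -2.884 -2.974
endloop
endfacet
facet normal 0.307 0.783 -0.541
outer loop
vertex -0.811 -1.437 -3.634
vertex -0.057 -1.796 -3.726
vertex -0.735 -1.869 -4.216
endloop
endfacet
facet normal -0.978 -0.209 0.028
outer loop
vertex -0.811 -1.437 -3.634
vertex -0.735 -1.869 -4.216
vertex -0.483 -2.884 -2.974
endloop
endfacet
facet normal 0.307 0.783 -0.541
outer loop
vertex -0.735 -1.869 -4.216
vertex -0.057 -1.796 -3.726
vertex -0.149 -2.246 -4.429
endloop
endfacet
facet normal -0.594 -0.678 -0.434
outer loop
vertex -0.735 -1.869 -4.216
vertex -0.149 -2.246 -4.429
vertex -0.483 -2.884 -2.974
endloop
endfacet
facet normal 0.306 0.783 -0.541
outer loop
vertex -0.149 -2.246 -4.429
vertex -0.057 -1.796 -3.726
vertex 0.507 -2.284 -4.113
endloop
endfacet
facet normal 0.127 -0.919 -0.374
outer loop
vertex -0.149 -2.246 -4.429
vertex 0.507 -2.284 -4.113
vertex -0.483 -2.884 -2.974
endloop
endfacet
facet normal 0.306 0.783 -0.541
outer loop
vertex 0.507 -2.284 -4.113
vertex -0.057 -1.796 -3.726
vertex 0.738 -1.954 -3.505
endloop
endfacet
facet normal 0.642 -0.749 0.163
outer loop
vertex 0.507 -2.284 -4.113
vertex 0.738 -1.954 -3.505
vertex -0.483 -2.884 -2.974
endloop
endfacet
facet normal 0.306 0.783 -0.542
outer loop
vertex 0.738 -1.954 -3.505
vertex -0.057 -1.796 -3.726
vertex 0.371 -1.505 -3.064
endloop
endfacet
facet normal 0.562 -0.298 0.771
outer loop
vertex 0.738 -1.954 -3.505
vertex 0.371 -1.505 -3.064
vertex -0.483 -2.884 -2.974
endloop
endfacet
facet normal 0.543 0.715 -0.440
outer loop
vertex -1.642 3.137 0.079
vertex -1.998 3.166 -0.313
vertex -1.985 3.437 0.143
endloop
endfacet
facet normal 0.157 -0.031 0.987
outer loop
vertex -1.642 3.137 0.079
vertex -1.985 3.437 0.143
vertex -2.642 2.314 0.213
endloop
endfacet
facet normal 0.541 0.716 -0.441
outer loop
vertex -1.985 3.437 0.143
vertex -1.998 3.166 -0.313
vertex -2.338 3.532 -0.136
endloop
endfacet
facet normal -0.520 0.353 0.778
outer loop
vertex -1.985 3.437 0.143
vertex -2.338 3.532 -0.136
vertex -2.642 2.314 0.213
endloop
endfacet
facet normal 0.541 0.716 -0.442
outer loop
vertex -2.338 3.532 -0.136
vertex -1.998 3.166 -0.313
vertex -2.435 3.351 -0.548
endloop
endfacet
facet normal -0.957 0.270 0.107
outer loop
vertex -2.338 3.532 -0.136
vertex -2.435 3.351 -0.548
vertex -2.642 2.314 0.213
endloop
endfacet
facet normal 0.541 0.716 -0.441
outer loop
vertex -2.435 3.351 -0.548
vertex -1.998 3.166 -0.313
vertex -2.202 3.031 -0.782
endloop
endfacet
facet normal -0.824 -0.219 -0.522
outer loop
vertex -2.435 3.351 -0.548
vertex -2.202 3.031 -0.782
vertex -2.642 2.314 0.213
endloop
endfacet
facet normal 0.542 0.715 -0.442
outer loop
vertex -2.202 3.031 -0.782
vertex -1.998 3.166 -0.313
vertex -1.816 2.812 -0.663
endloop
endfacet
facet normal -0.225 -0.741 -0.633
outer loop
vertex -2.202 3.031 -0.782
vertex -1.816 2.812 -0.663
vertex -2.642 2.314 0.213
endloop
endfacet
facet normal 0.542 0.715 -0.441
outer loop
vertex -1.816 2.812 -0.663
vertex -1.998 3.166 -0.313
vertex -1.566 2.859 -0.28
endloop
endfacet
facet normal 0.393 -0.908 -0.145
outer loop
vertex -1.816 2.812 -0.663
vertex -1.566 2.859 -0.28
vertex -2.642 2.314 0.213
endloop
endfacet
facet normal 0.542 0.716 -0.440
outer loop
vertex -1.566 2.859 -0.28
vertex -1.998 3.166 -0.313
vertex -1.642 3.137 0.079
endloop
endfacet
facet normal 0.564 -0.591 0.577
outer loop
vertex -1.566 2.859 -0.28
vertex -1.642 3.137 0.079
vertex -2.642 2.314 0.213
endloop
endfacet

endsolid


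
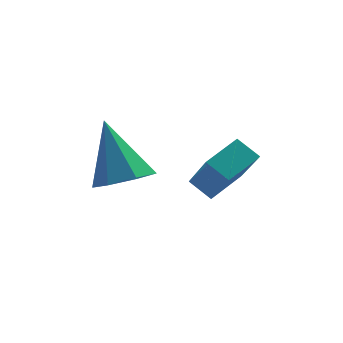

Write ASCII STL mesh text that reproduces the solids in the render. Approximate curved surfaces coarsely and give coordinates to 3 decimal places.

solid 
facet normal 0.302 -0.387 -0.871
outer loop
vertex -1.975 3.68 2.503
vertex -2.674 3.053 2.539
vertex -2.676 3.912 2.157
endloop
endfacet
facet normal 0.273 0.958 0.089
outer loop
vertex -1.975 3.68 2.503
vertex -2.676 3.912 2.157
vertex -3.326 3.887 4.421
endloop
endfacet
facet normal 0.302 -0.387 -0.871
outer loop
vertex -2.676 3.912 2.157
vertex -2.674 3.053 2.539
vertex -3.376 3.497 2.099
endloop
endfacet
facet normal -0.497 0.857 -0.133
outer loop
vertex -2.676 3.912 2.157
vertex -3.376 3.497 2.099
vertex -3.326 3.887 4.421
endloop
endfacet
facet normal 0.302 -0.387 -0.872
outer loop
vertex -3.376 3.497 2.099
vertex -2.674 3.053 2.539
vertex -3.547 2.748 2.372
endloop
endfacet
facet normal -0.976 0.217 -0.015
outer loop
vertex -3.376 3.497 2.099
vertex -3.547 2.748 2.372
vertex -3.326 3.887 4.421
endloop
endfacet
facet normal 0.302 -0.386 -0.872
outer loop
vertex -3.547 2.748 2.372
vertex -2.674 3.053 2.539
vertex -3.061 2.228 2.77
endloop
endfacet
facet normal -0.803 -0.480 0.353
outer loop
vertex -3.547 2.748 2.372
vertex -3.061 2.228 2.77
vertex -3.326 3.887 4.421
endloop
endfacet
facet normal 0.302 -0.386 -0.872
outer loop
vertex -3.061 2.228 2.77
vertex -2.674 3.053 2.539
vertex -2.283 2.33 2.994
endloop
endfacet
facet normal -0.107 -0.710 0.696
outer loop
vertex -3.061 2.228 2.77
vertex -2.283 2.33 2.994
vertex -3.326 3.887 4.421
endloop
endfacet
facet normal 0.302 -0.385 -0.872
outer loop
vertex -2.283 2.33 2.994
vertex -2.674 3.053 2.539
vertex -1.8 2.976 2.876
endloop
endfacet
facet normal 0.585 -0.299 0.754
outer loop
vertex -2.283 2.33 2.994
vertex -1.8 2.976 2.876
vertex -3.326 3.887 4.421
endloop
endfacet
facet normal 0.302 -0.387 -0.871
outer loop
vertex -1.8 2.976 2.876
vertex -2.674 3.053 2.539
vertex -1.975 3.68 2.503
endloop
endfacet
facet normal 0.754 0.444 0.484
outer loop
vertex -1.8 2.976 2.876
vertex -1.975 3.68 2.503
vertex -3.326 3.887 4.421
endloop
endfacet
facet normal -0.627 -0.687 -0.368
outer loop
vertex 0.22 1.701 3.383
vertex -0.41 2.01 3.88
vertex -0.306 2.958 1.933
endloop
endfacet
facet normal 0.733 -0.360 -0.578
outer loop
vertex 0.49 3.83 2.4
vertex 0.22 1.701 3.383
vertex -0.306 2.958 1.933
endloop
endfacet
facet normal -0.627 -0.687 -0.368
outer loop
vertex -0.306 2.958 1.933
vertex -0.41 2.01 3.88
vertex -0.936 3.267 2.429
endloop
endfacet
facet normal -0.264 0.632 -0.729
outer loop
vertex -0.936 3.267 2.429
vertex 0.49 3.83 2.4
vertex -0.306 2.958 1.933
endloop
endfacet
facet normal 0.265 -0.632 0.728
outer loop
vertex 0.22 1.701 3.383
vertex 0.386 2.882 4.347
vertex -0.41 2.01 3.88
endloop
endfacet
facet normal 0.733 -0.359 -0.577
outer loop
vertex 1.016 2.573 3.851
vertex 0.22 1.701 3.383
vertex 0.49 3.83 2.4
endloop
endfacet
facet normal 0.264 -0.632 0.729
outer loop
vertex 1.016 2.573 3.851
vertex 0.386 2.882 4.347
vertex 0.22 1.701 3.383
endloop
endfacet
facet normal -0.733 0.360 0.577
outer loop
vertex -0.41 2.01 3.88
vertex 0.386 2.882 4.347
vertex -0.936 3.267 2.429
endloop
endfacet
facet normal -0.264 0.632 -0.728
outer loop
vertex -0.14 4.139 2.897
vertex 0.49 3.83 2.4
vertex -0.936 3.267 2.429
endloop
endfacet
facet normal -0.733 0.359 0.577
outer loop
vertex -0.936 3.267 2.429
vertex 0.386 2.882 4.347
vertex -0.14 4.139 2.897
endloop
endfacet
facet normal 0.627 0.687 0.368
outer loop
vertex -0.14 4.139 2.897
vertex 1.016 2.573 3.851
vertex 0.49 3.83 2.4
endloop
endfacet
facet normal 0.627 0.687 0.368
outer loop
vertex 0.386 2.882 4.347
vertex 1.016 2.573 3.851
vertex -0.14 4.139 2.897
endloop
endfacet

endsolid


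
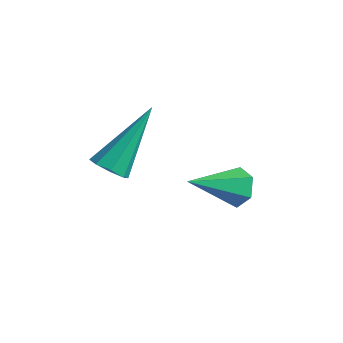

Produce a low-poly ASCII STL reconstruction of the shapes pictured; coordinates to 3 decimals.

solid 
facet normal 0.431 0.748 -0.505
outer loop
vertex 2.657 -0.115 -3.856
vertex 2.345 -0.252 -4.325
vertex 2.138 0.128 -3.939
endloop
endfacet
facet normal -0.029 0.268 0.963
outer loop
vertex 2.657 -0.115 -3.856
vertex 2.138 0.128 -3.939
vertex 1.655 -1.448 -3.515
endloop
endfacet
facet normal 0.430 0.748 -0.506
outer loop
vertex 2.138 0.128 -3.939
vertex 2.345 -0.252 -4.325
vertex 1.825 -0.009 -4.408
endloop
endfacet
facet normal -0.819 0.369 0.439
outer loop
vertex 2.138 0.128 -3.939
vertex 1.825 -0.009 -4.408
vertex 1.655 -1.448 -3.515
endloop
endfacet
facet normal 0.430 0.748 -0.506
outer loop
vertex 1.825 -0.009 -4.408
vertex 2.345 -0.252 -4.325
vertex 2.032 -0.389 -4.794
endloop
endfacet
facet normal -0.920 -0.123 -0.373
outer loop
vertex 1.825 -0.009 -4.408
vertex 2.032 -0.389 -4.794
vertex 1.655 -1.448 -3.515
endloop
endfacet
facet normal 0.431 0.747 -0.506
outer loop
vertex 2.032 -0.389 -4.794
vertex 2.345 -0.252 -4.325
vertex 2.552 -0.633 -4.711
endloop
endfacet
facet normal -0.230 -0.715 -0.660
outer loop
vertex 2.032 -0.389 -4.794
vertex 2.552 -0.633 -4.711
vertex 1.655 -1.448 -3.515
endloop
endfacet
facet normal 0.432 0.747 -0.506
outer loop
vertex 2.552 -0.633 -4.711
vertex 2.345 -0.252 -4.325
vertex 2.864 -0.496 -4.242
endloop
endfacet
facet normal 0.562 -0.816 -0.135
outer loop
vertex 2.552 -0.633 -4.711
vertex 2.864 -0.496 -4.242
vertex 1.655 -1.448 -3.515
endloop
endfacet
facet normal 0.432 0.747 -0.506
outer loop
vertex 2.864 -0.496 -4.242
vertex 2.345 -0.252 -4.325
vertex 2.657 -0.115 -3.856
endloop
endfacet
facet normal 0.662 -0.325 0.676
outer loop
vertex 2.864 -0.496 -4.242
vertex 2.657 -0.115 -3.856
vertex 1.655 -1.448 -3.515
endloop
endfacet
facet normal -0.105 -0.729 -0.676
outer loop
vertex 1.172 -3.311 -2.133
vertex 0.666 -3.199 -2.175
vertex 1.099 -3.039 -2.415
endloop
endfacet
facet normal 0.975 0.220 -0.040
outer loop
vertex 1.172 -3.311 -2.133
vertex 1.099 -3.039 -2.415
vertex 0.874 -1.761 -0.845
endloop
endfacet
facet normal -0.105 -0.730 -0.675
outer loop
vertex 1.099 -3.039 -2.415
vertex 0.666 -3.199 -2.175
vertex 0.773 -2.861 -2.557
endloop
endfacet
facet normal 0.572 0.674 -0.467
outer loop
vertex 1.099 -3.039 -2.415
vertex 0.773 -2.861 -2.557
vertex 0.874 -1.761 -0.845
endloop
endfacet
facet normal -0.105 -0.730 -0.675
outer loop
vertex 0.773 -2.861 -2.557
vertex 0.666 -3.199 -2.175
vertex 0.384 -2.881 -2.475
endloop
endfacet
facet normal -0.154 0.835 -0.528
outer loop
vertex 0.773 -2.861 -2.557
vertex 0.384 -2.881 -2.475
vertex 0.874 -1.761 -0.845
endloop
endfacet
facet normal -0.104 -0.730 -0.676
outer loop
vertex 0.384 -2.881 -2.475
vertex 0.666 -3.199 -2.175
vertex 0.16 -3.087 -2.218
endloop
endfacet
facet normal -0.772 0.608 -0.186
outer loop
vertex 0.384 -2.881 -2.475
vertex 0.16 -3.087 -2.218
vertex 0.874 -1.761 -0.845
endloop
endfacet
facet normal -0.104 -0.730 -0.675
outer loop
vertex 0.16 -3.087 -2.218
vertex 0.666 -3.199 -2.175
vertex 0.233 -3.358 -1.936
endloop
endfacet
facet normal -0.925 0.125 0.360
outer loop
vertex 0.16 -3.087 -2.218
vertex 0.233 -3.358 -1.936
vertex 0.874 -1.761 -0.845
endloop
endfacet
facet normal -0.104 -0.730 -0.675
outer loop
vertex 0.233 -3.358 -1.936
vertex 0.666 -3.199 -2.175
vertex 0.56 -3.536 -1.794
endloop
endfacet
facet normal -0.521 -0.329 0.788
outer loop
vertex 0.233 -3.358 -1.936
vertex 0.56 -3.536 -1.794
vertex 0.874 -1.761 -0.845
endloop
endfacet
facet normal -0.107 -0.730 -0.675
outer loop
vertex 0.56 -3.536 -1.794
vertex 0.666 -3.199 -2.175
vertex 0.949 -3.517 -1.876
endloop
endfacet
facet normal 0.203 -0.489 0.848
outer loop
vertex 0.56 -3.536 -1.794
vertex 0.949 -3.517 -1.876
vertex 0.874 -1.761 -0.845
endloop
endfacet
facet normal -0.105 -0.729 -0.676
outer loop
vertex 0.949 -3.517 -1.876
vertex 0.666 -3.199 -2.175
vertex 1.172 -3.311 -2.133
endloop
endfacet
facet normal 0.823 -0.261 0.505
outer loop
vertex 0.949 -3.517 -1.876
vertex 1.172 -3.311 -2.133
vertex 0.874 -1.761 -0.845
endloop
endfacet

endsolid


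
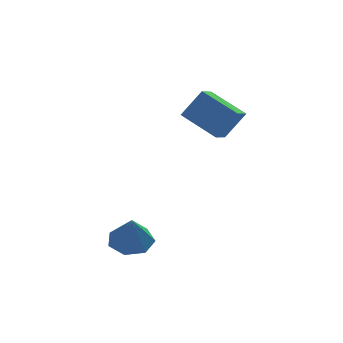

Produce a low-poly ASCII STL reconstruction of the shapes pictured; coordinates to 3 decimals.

solid 
facet normal -0.606 -0.688 0.399
outer loop
vertex 2.45 3.02 3.368
vertex 1.551 4.209 4.052
vertex 1.695 3.065 2.298
endloop
endfacet
facet normal 0.549 -0.724 -0.417
outer loop
vertex 2.229 3.671 1.948
vertex 2.45 3.02 3.368
vertex 1.695 3.065 2.298
endloop
endfacet
facet normal -0.607 -0.688 0.399
outer loop
vertex 1.695 3.065 2.298
vertex 1.551 4.209 4.052
vertex 0.796 4.255 2.982
endloop
endfacet
facet normal -0.575 0.035 -0.817
outer loop
vertex 0.796 4.255 2.982
vertex 2.229 3.671 1.948
vertex 1.695 3.065 2.298
endloop
endfacet
facet normal 0.575 -0.035 0.817
outer loop
vertex 2.45 3.02 3.368
vertex 2.085 4.815 3.702
vertex 1.551 4.209 4.052
endloop
endfacet
facet normal 0.548 -0.725 -0.418
outer loop
vertex 2.984 3.625 3.018
vertex 2.45 3.02 3.368
vertex 2.229 3.671 1.948
endloop
endfacet
facet normal 0.575 -0.035 0.817
outer loop
vertex 2.984 3.625 3.018
vertex 2.085 4.815 3.702
vertex 2.45 3.02 3.368
endloop
endfacet
facet normal -0.548 0.724 0.418
outer loop
vertex 1.551 4.209 4.052
vertex 2.085 4.815 3.702
vertex 0.796 4.255 2.982
endloop
endfacet
facet normal -0.575 0.035 -0.817
outer loop
vertex 1.33 4.86 2.632
vertex 2.229 3.671 1.948
vertex 0.796 4.255 2.982
endloop
endfacet
facet normal -0.548 0.725 0.417
outer loop
vertex 0.796 4.255 2.982
vertex 2.085 4.815 3.702
vertex 1.33 4.86 2.632
endloop
endfacet
facet normal 0.607 0.688 -0.398
outer loop
vertex 1.33 4.86 2.632
vertex 2.984 3.625 3.018
vertex 2.229 3.671 1.948
endloop
endfacet
facet normal 0.607 0.688 -0.399
outer loop
vertex 2.085 4.815 3.702
vertex 2.984 3.625 3.018
vertex 1.33 4.86 2.632
endloop
endfacet
facet normal 0.076 0.366 -0.927
outer loop
vertex -1.111 1.944 -1.19
vertex -1.79 1.538 -1.406
vertex -1.723 2.296 -1.101
endloop
endfacet
facet normal 0.406 0.516 0.754
outer loop
vertex -1.111 1.944 -1.19
vertex -1.723 2.296 -1.101
vertex -1.89 1.042 -0.154
endloop
endfacet
facet normal 0.074 0.367 -0.927
outer loop
vertex -1.723 2.296 -1.101
vertex -1.79 1.538 -1.406
vertex -2.385 2.076 -1.241
endloop
endfacet
facet normal -0.350 0.594 0.724
outer loop
vertex -1.723 2.296 -1.101
vertex -2.385 2.076 -1.241
vertex -1.89 1.042 -0.154
endloop
endfacet
facet normal 0.074 0.366 -0.928
outer loop
vertex -2.385 2.076 -1.241
vertex -1.79 1.538 -1.406
vertex -2.599 1.451 -1.505
endloop
endfacet
facet normal -0.870 0.093 0.485
outer loop
vertex -2.385 2.076 -1.241
vertex -2.599 1.451 -1.505
vertex -1.89 1.042 -0.154
endloop
endfacet
facet normal 0.074 0.367 -0.927
outer loop
vertex -2.599 1.451 -1.505
vertex -1.79 1.538 -1.406
vertex -2.203 0.891 -1.695
endloop
endfacet
facet normal -0.762 -0.611 0.215
outer loop
vertex -2.599 1.451 -1.505
vertex -2.203 0.891 -1.695
vertex -1.89 1.042 -0.154
endloop
endfacet
facet normal 0.075 0.367 -0.927
outer loop
vertex -2.203 0.891 -1.695
vertex -1.79 1.538 -1.406
vertex -1.496 0.818 -1.667
endloop
endfacet
facet normal -0.107 -0.987 0.118
outer loop
vertex -2.203 0.891 -1.695
vertex -1.496 0.818 -1.667
vertex -1.89 1.042 -0.154
endloop
endfacet
facet normal 0.075 0.367 -0.927
outer loop
vertex -1.496 0.818 -1.667
vertex -1.79 1.538 -1.406
vertex -1.01 1.287 -1.442
endloop
endfacet
facet normal 0.602 -0.752 0.268
outer loop
vertex -1.496 0.818 -1.667
vertex -1.01 1.287 -1.442
vertex -1.89 1.042 -0.154
endloop
endfacet
facet normal 0.075 0.367 -0.927
outer loop
vertex -1.01 1.287 -1.442
vertex -1.79 1.538 -1.406
vertex -1.111 1.944 -1.19
endloop
endfacet
facet normal 0.830 -0.084 0.551
outer loop
vertex -1.01 1.287 -1.442
vertex -1.111 1.944 -1.19
vertex -1.89 1.042 -0.154
endloop
endfacet

endsolid


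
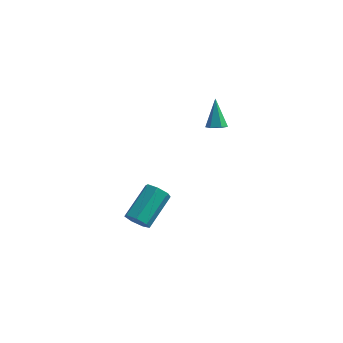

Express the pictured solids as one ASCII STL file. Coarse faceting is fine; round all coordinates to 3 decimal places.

solid 
facet normal -0.225 -0.831 -0.508
outer loop
vertex 0.296 -4.572 -4.731
vertex -0.346 -4.597 -4.406
vertex -0.167 -4.269 -5.022
endloop
endfacet
facet normal 0.633 0.272 -0.724
outer loop
vertex 0.296 -4.572 -4.731
vertex -0.167 -4.269 -5.022
vertex 0.768 -2.817 -3.659
endloop
endfacet
facet normal 0.632 0.273 -0.725
outer loop
vertex 0.768 -2.817 -3.659
vertex -0.167 -4.269 -5.022
vertex 0.305 -2.515 -3.949
endloop
endfacet
facet normal 0.224 0.831 0.509
outer loop
vertex 0.768 -2.817 -3.659
vertex 0.305 -2.515 -3.949
vertex 0.126 -2.843 -3.334
endloop
endfacet
facet normal -0.223 -0.832 -0.508
outer loop
vertex -0.167 -4.269 -5.022
vertex -0.346 -4.597 -4.406
vertex -0.765 -4.214 -4.849
endloop
endfacet
facet normal -0.185 0.549 -0.815
outer loop
vertex -0.167 -4.269 -5.022
vertex -0.765 -4.214 -4.849
vertex 0.305 -2.515 -3.949
endloop
endfacet
facet normal -0.183 0.548 -0.816
outer loop
vertex 0.305 -2.515 -3.949
vertex -0.765 -4.214 -4.849
vertex -0.293 -2.459 -3.777
endloop
endfacet
facet normal 0.224 0.831 0.509
outer loop
vertex 0.305 -2.515 -3.949
vertex -0.293 -2.459 -3.777
vertex 0.126 -2.843 -3.334
endloop
endfacet
facet normal -0.224 -0.832 -0.508
outer loop
vertex -0.765 -4.214 -4.849
vertex -0.346 -4.597 -4.406
vertex -1.047 -4.447 -4.343
endloop
endfacet
facet normal -0.864 0.411 -0.292
outer loop
vertex -0.765 -4.214 -4.849
vertex -1.047 -4.447 -4.343
vertex -0.293 -2.459 -3.777
endloop
endfacet
facet normal -0.864 0.411 -0.291
outer loop
vertex -0.293 -2.459 -3.777
vertex -1.047 -4.447 -4.343
vertex -0.575 -2.693 -3.27
endloop
endfacet
facet normal 0.224 0.831 0.508
outer loop
vertex -0.293 -2.459 -3.777
vertex -0.575 -2.693 -3.27
vertex 0.126 -2.843 -3.334
endloop
endfacet
facet normal -0.224 -0.831 -0.509
outer loop
vertex -1.047 -4.447 -4.343
vertex -0.346 -4.597 -4.406
vertex -0.802 -4.794 -3.884
endloop
endfacet
facet normal -0.892 -0.035 0.450
outer loop
vertex -1.047 -4.447 -4.343
vertex -0.802 -4.794 -3.884
vertex -0.575 -2.693 -3.27
endloop
endfacet
facet normal -0.892 -0.035 0.451
outer loop
vertex -0.575 -2.693 -3.27
vertex -0.802 -4.794 -3.884
vertex -0.33 -3.039 -2.812
endloop
endfacet
facet normal 0.224 0.832 0.508
outer loop
vertex -0.575 -2.693 -3.27
vertex -0.33 -3.039 -2.812
vertex 0.126 -2.843 -3.334
endloop
endfacet
facet normal -0.223 -0.831 -0.509
outer loop
vertex -0.802 -4.794 -3.884
vertex -0.346 -4.597 -4.406
vertex -0.213 -4.992 -3.819
endloop
endfacet
facet normal -0.248 -0.456 0.855
outer loop
vertex -0.802 -4.794 -3.884
vertex -0.213 -4.992 -3.819
vertex -0.33 -3.039 -2.812
endloop
endfacet
facet normal -0.248 -0.456 0.855
outer loop
vertex -0.33 -3.039 -2.812
vertex -0.213 -4.992 -3.819
vertex 0.259 -3.237 -2.747
endloop
endfacet
facet normal 0.224 0.832 0.508
outer loop
vertex -0.33 -3.039 -2.812
vertex 0.259 -3.237 -2.747
vertex 0.126 -2.843 -3.334
endloop
endfacet
facet normal -0.224 -0.831 -0.509
outer loop
vertex -0.213 -4.992 -3.819
vertex -0.346 -4.597 -4.406
vertex 0.276 -4.893 -4.196
endloop
endfacet
facet normal 0.582 -0.532 0.615
outer loop
vertex -0.213 -4.992 -3.819
vertex 0.276 -4.893 -4.196
vertex 0.259 -3.237 -2.747
endloop
endfacet
facet normal 0.580 -0.533 0.616
outer loop
vertex 0.259 -3.237 -2.747
vertex 0.276 -4.893 -4.196
vertex 0.748 -3.139 -3.123
endloop
endfacet
facet normal 0.224 0.832 0.508
outer loop
vertex 0.259 -3.237 -2.747
vertex 0.748 -3.139 -3.123
vertex 0.126 -2.843 -3.334
endloop
endfacet
facet normal -0.225 -0.832 -0.508
outer loop
vertex 0.276 -4.893 -4.196
vertex -0.346 -4.597 -4.406
vertex 0.296 -4.572 -4.731
endloop
endfacet
facet normal 0.974 -0.208 -0.088
outer loop
vertex 0.276 -4.893 -4.196
vertex 0.296 -4.572 -4.731
vertex 0.748 -3.139 -3.123
endloop
endfacet
facet normal 0.974 -0.208 -0.089
outer loop
vertex 0.748 -3.139 -3.123
vertex 0.296 -4.572 -4.731
vertex 0.768 -2.817 -3.659
endloop
endfacet
facet normal 0.224 0.832 0.508
outer loop
vertex 0.748 -3.139 -3.123
vertex 0.768 -2.817 -3.659
vertex 0.126 -2.843 -3.334
endloop
endfacet
facet normal 0.207 -0.497 -0.843
outer loop
vertex 3.369 -1.926 1.727
vertex 2.851 -2.07 1.685
vertex 3.023 -1.612 1.457
endloop
endfacet
facet normal 0.655 0.755 0.039
outer loop
vertex 3.369 -1.926 1.727
vertex 3.023 -1.612 1.457
vertex 2.509 -1.25 3.075
endloop
endfacet
facet normal 0.207 -0.497 -0.843
outer loop
vertex 3.023 -1.612 1.457
vertex 2.851 -2.07 1.685
vertex 2.504 -1.757 1.415
endloop
endfacet
facet normal -0.237 0.929 -0.283
outer loop
vertex 3.023 -1.612 1.457
vertex 2.504 -1.757 1.415
vertex 2.509 -1.25 3.075
endloop
endfacet
facet normal 0.207 -0.497 -0.843
outer loop
vertex 2.504 -1.757 1.415
vertex 2.851 -2.07 1.685
vertex 2.332 -2.215 1.643
endloop
endfacet
facet normal -0.946 0.310 -0.092
outer loop
vertex 2.504 -1.757 1.415
vertex 2.332 -2.215 1.643
vertex 2.509 -1.25 3.075
endloop
endfacet
facet normal 0.207 -0.497 -0.843
outer loop
vertex 2.332 -2.215 1.643
vertex 2.851 -2.07 1.685
vertex 2.679 -2.528 1.913
endloop
endfacet
facet normal -0.766 -0.485 0.422
outer loop
vertex 2.332 -2.215 1.643
vertex 2.679 -2.528 1.913
vertex 2.509 -1.25 3.075
endloop
endfacet
facet normal 0.206 -0.497 -0.843
outer loop
vertex 2.679 -2.528 1.913
vertex 2.851 -2.07 1.685
vertex 3.198 -2.384 1.955
endloop
endfacet
facet normal 0.123 -0.659 0.742
outer loop
vertex 2.679 -2.528 1.913
vertex 3.198 -2.384 1.955
vertex 2.509 -1.25 3.075
endloop
endfacet
facet normal 0.206 -0.497 -0.843
outer loop
vertex 3.198 -2.384 1.955
vertex 2.851 -2.07 1.685
vertex 3.369 -1.926 1.727
endloop
endfacet
facet normal 0.834 -0.037 0.551
outer loop
vertex 3.198 -2.384 1.955
vertex 3.369 -1.926 1.727
vertex 2.509 -1.25 3.075
endloop
endfacet

endsolid


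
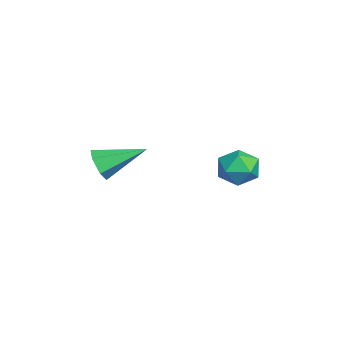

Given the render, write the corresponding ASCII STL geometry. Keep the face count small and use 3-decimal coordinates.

solid 
facet normal -0.636 0.613 0.469
outer loop
vertex -2.567 4.325 -3.988
vertex -2.42 3.787 -3.085
vertex -1.795 4.614 -3.318
endloop
endfacet
facet normal -0.301 0.951 -0.063
outer loop
vertex -2.567 4.325 -3.988
vertex -1.795 4.614 -3.318
vertex -1.613 4.602 -4.364
endloop
endfacet
facet normal -0.438 0.601 -0.669
outer loop
vertex -2.567 4.325 -3.988
vertex -1.613 4.602 -4.364
vertex -2.125 3.768 -4.778
endloop
endfacet
facet normal -0.858 0.045 -0.512
outer loop
vertex -2.567 4.325 -3.988
vertex -2.125 3.768 -4.778
vertex -2.623 3.264 -3.987
endloop
endfacet
facet normal -0.980 0.052 0.191
outer loop
vertex -2.567 4.325 -3.988
vertex -2.623 3.264 -3.987
vertex -2.42 3.787 -3.085
endloop
endfacet
facet normal 0.401 0.914 0.059
outer loop
vertex -1.613 4.602 -4.364
vertex -1.795 4.614 -3.318
vertex -0.877 4.236 -3.693
endloop
endfacet
facet normal -0.142 0.366 0.920
outer loop
vertex -1.795 4.614 -3.318
vertex -2.42 3.787 -3.085
vertex -1.375 3.732 -2.902
endloop
endfacet
facet normal -0.698 -0.540 0.470
outer loop
vertex -2.42 3.787 -3.085
vertex -2.623 3.264 -3.987
vertex -1.887 2.898 -3.316
endloop
endfacet
facet normal -0.500 -0.553 -0.667
outer loop
vertex -2.623 3.264 -3.987
vertex -2.125 3.768 -4.778
vertex -1.705 2.886 -4.362
endloop
endfacet
facet normal 0.179 0.347 -0.921
outer loop
vertex -2.125 3.768 -4.778
vertex -1.613 4.602 -4.364
vertex -1.08 3.713 -4.595
endloop
endfacet
facet normal 0.858 -0.045 0.512
outer loop
vertex -0.933 3.175 -3.692
vertex -0.877 4.236 -3.693
vertex -1.375 3.732 -2.902
endloop
endfacet
facet normal 0.438 -0.601 0.669
outer loop
vertex -0.933 3.175 -3.692
vertex -1.375 3.732 -2.902
vertex -1.887 2.898 -3.316
endloop
endfacet
facet normal 0.301 -0.951 0.063
outer loop
vertex -0.933 3.175 -3.692
vertex -1.887 2.898 -3.316
vertex -1.705 2.886 -4.362
endloop
endfacet
facet normal 0.636 -0.613 -0.469
outer loop
vertex -0.933 3.175 -3.692
vertex -1.705 2.886 -4.362
vertex -1.08 3.713 -4.595
endloop
endfacet
facet normal 0.980 -0.052 -0.191
outer loop
vertex -0.933 3.175 -3.692
vertex -1.08 3.713 -4.595
vertex -0.877 4.236 -3.693
endloop
endfacet
facet normal 0.500 0.553 0.667
outer loop
vertex -1.375 3.732 -2.902
vertex -0.877 4.236 -3.693
vertex -1.795 4.614 -3.318
endloop
endfacet
facet normal -0.179 -0.347 0.921
outer loop
vertex -1.887 2.898 -3.316
vertex -1.375 3.732 -2.902
vertex -2.42 3.787 -3.085
endloop
endfacet
facet normal -0.401 -0.914 -0.059
outer loop
vertex -1.705 2.886 -4.362
vertex -1.887 2.898 -3.316
vertex -2.623 3.264 -3.987
endloop
endfacet
facet normal 0.142 -0.366 -0.920
outer loop
vertex -1.08 3.713 -4.595
vertex -1.705 2.886 -4.362
vertex -2.125 3.768 -4.778
endloop
endfacet
facet normal 0.698 0.540 -0.470
outer loop
vertex -0.877 4.236 -3.693
vertex -1.08 3.713 -4.595
vertex -1.613 4.602 -4.364
endloop
endfacet
facet normal 0.062 -0.917 -0.395
outer loop
vertex 1.022 -1.775 -3.205
vertex 0.708 -2.105 -2.488
vertex 0.182 -1.871 -3.114
endloop
endfacet
facet normal -0.155 0.657 -0.738
outer loop
vertex 1.022 -1.775 -3.205
vertex 0.182 -1.871 -3.114
vertex 0.572 -0.115 -1.632
endloop
endfacet
facet normal 0.062 -0.917 -0.394
outer loop
vertex 0.182 -1.871 -3.114
vertex 0.708 -2.105 -2.488
vertex -0.132 -2.201 -2.396
endloop
endfacet
facet normal -0.898 0.383 -0.217
outer loop
vertex 0.182 -1.871 -3.114
vertex -0.132 -2.201 -2.396
vertex 0.572 -0.115 -1.632
endloop
endfacet
facet normal 0.062 -0.917 -0.394
outer loop
vertex -0.132 -2.201 -2.396
vertex 0.708 -2.105 -2.488
vertex 0.393 -2.435 -1.77
endloop
endfacet
facet normal -0.762 0.020 0.647
outer loop
vertex -0.132 -2.201 -2.396
vertex 0.393 -2.435 -1.77
vertex 0.572 -0.115 -1.632
endloop
endfacet
facet normal 0.063 -0.917 -0.394
outer loop
vertex 0.393 -2.435 -1.77
vertex 0.708 -2.105 -2.488
vertex 1.233 -2.338 -1.862
endloop
endfacet
facet normal 0.116 -0.068 0.991
outer loop
vertex 0.393 -2.435 -1.77
vertex 1.233 -2.338 -1.862
vertex 0.572 -0.115 -1.632
endloop
endfacet
facet normal 0.063 -0.917 -0.394
outer loop
vertex 1.233 -2.338 -1.862
vertex 0.708 -2.105 -2.488
vertex 1.547 -2.008 -2.579
endloop
endfacet
facet normal 0.858 0.206 0.471
outer loop
vertex 1.233 -2.338 -1.862
vertex 1.547 -2.008 -2.579
vertex 0.572 -0.115 -1.632
endloop
endfacet
facet normal 0.063 -0.917 -0.394
outer loop
vertex 1.547 -2.008 -2.579
vertex 0.708 -2.105 -2.488
vertex 1.022 -1.775 -3.205
endloop
endfacet
facet normal 0.722 0.569 -0.394
outer loop
vertex 1.547 -2.008 -2.579
vertex 1.022 -1.775 -3.205
vertex 0.572 -0.115 -1.632
endloop
endfacet

endsolid
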